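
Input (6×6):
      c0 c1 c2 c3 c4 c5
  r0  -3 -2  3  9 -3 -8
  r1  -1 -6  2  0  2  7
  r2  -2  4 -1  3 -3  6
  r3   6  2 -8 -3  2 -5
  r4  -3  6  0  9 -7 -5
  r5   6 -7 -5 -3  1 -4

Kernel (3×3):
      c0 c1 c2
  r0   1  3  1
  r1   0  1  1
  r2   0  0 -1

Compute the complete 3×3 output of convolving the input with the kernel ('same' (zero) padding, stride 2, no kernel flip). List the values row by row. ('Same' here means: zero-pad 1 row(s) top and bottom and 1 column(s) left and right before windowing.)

1 12 -18
-9 5 21
30 -13 -10

Output[0,0]: The receptive field on the zero-padded input at this output position is [0 0 0 / 0 -3 -2 / 0 -1 -6]. Elementwise product with the kernel and sum: 0·1 + 0·3 + 0·1 + -3·1 + -2·1 + -6·-1.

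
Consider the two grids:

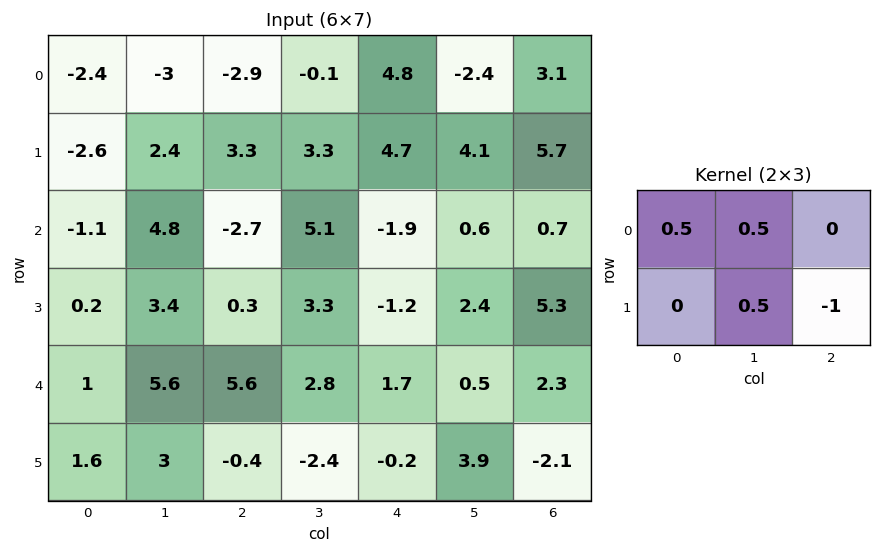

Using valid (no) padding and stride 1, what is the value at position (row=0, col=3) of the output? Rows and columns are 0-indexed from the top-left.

The receptive field on the input at this output position is [-0.1 4.8 -2.4 / 3.3 4.7 4.1]. Elementwise product with the kernel and sum: -0.1·0.5 + 4.8·0.5 + 4.7·0.5 + 4.1·-1.

0.6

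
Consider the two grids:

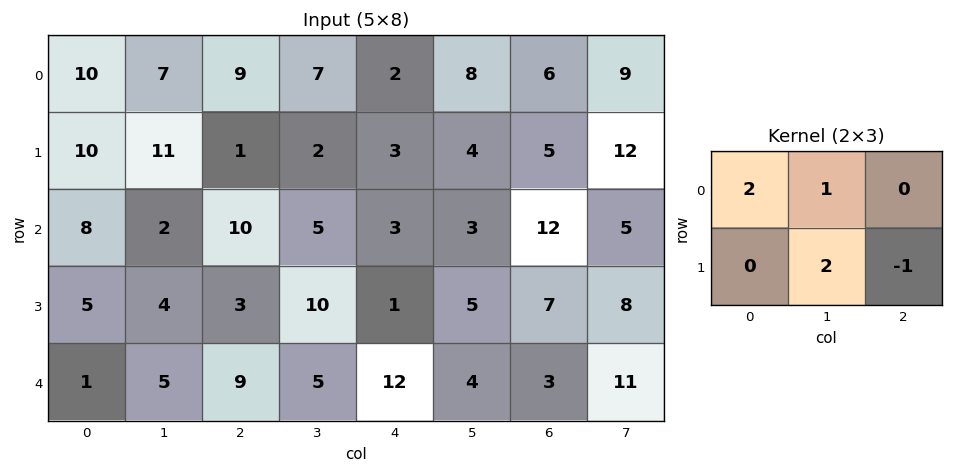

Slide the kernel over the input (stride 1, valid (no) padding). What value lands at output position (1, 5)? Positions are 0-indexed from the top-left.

32

The receptive field on the input at this output position is [4 5 12 / 3 12 5]. Elementwise product with the kernel and sum: 4·2 + 5·1 + 12·2 + 5·-1.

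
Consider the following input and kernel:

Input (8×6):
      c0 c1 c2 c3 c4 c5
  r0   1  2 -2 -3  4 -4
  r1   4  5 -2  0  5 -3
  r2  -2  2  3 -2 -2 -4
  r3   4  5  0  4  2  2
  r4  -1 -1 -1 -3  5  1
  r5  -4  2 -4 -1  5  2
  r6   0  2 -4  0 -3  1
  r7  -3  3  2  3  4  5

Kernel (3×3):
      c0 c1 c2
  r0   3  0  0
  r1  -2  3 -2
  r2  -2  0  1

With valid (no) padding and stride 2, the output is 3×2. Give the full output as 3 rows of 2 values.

21 -20
2 24
15 -3

Output[0,0]: The receptive field on the input at this output position is [1 2 -2 / 4 5 -2 / -2 2 3]. Elementwise product with the kernel and sum: 1·3 + 4·-2 + 5·3 + -2·-2 + -2·-2 + 3·1.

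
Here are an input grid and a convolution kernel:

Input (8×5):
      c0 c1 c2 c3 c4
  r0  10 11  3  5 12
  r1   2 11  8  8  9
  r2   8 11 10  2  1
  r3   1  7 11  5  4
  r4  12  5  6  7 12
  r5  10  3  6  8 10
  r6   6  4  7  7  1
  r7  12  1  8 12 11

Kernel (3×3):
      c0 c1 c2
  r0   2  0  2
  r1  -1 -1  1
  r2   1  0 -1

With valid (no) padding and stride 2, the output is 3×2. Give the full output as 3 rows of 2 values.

Output[0,0]: The receptive field on the input at this output position is [10 11 3 / 2 11 8 / 8 11 10]. Elementwise product with the kernel and sum: 10·2 + 3·2 + 2·-1 + 11·-1 + 8·1 + 8·1 + 10·-1.

19 32
45 4
28 38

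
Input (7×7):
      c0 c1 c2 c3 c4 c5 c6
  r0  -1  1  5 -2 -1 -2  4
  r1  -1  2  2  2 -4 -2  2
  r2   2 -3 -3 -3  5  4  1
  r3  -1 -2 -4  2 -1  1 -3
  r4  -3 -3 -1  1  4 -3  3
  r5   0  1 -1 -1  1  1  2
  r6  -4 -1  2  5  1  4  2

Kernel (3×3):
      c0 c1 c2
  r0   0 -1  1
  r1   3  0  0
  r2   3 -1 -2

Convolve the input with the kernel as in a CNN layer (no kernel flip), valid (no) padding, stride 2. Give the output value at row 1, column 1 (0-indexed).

-16

The receptive field on the input at this output position is [-3 -3 5 / -4 2 -1 / -1 1 4]. Elementwise product with the kernel and sum: -3·-1 + 5·1 + -4·3 + -1·3 + 1·-1 + 4·-2.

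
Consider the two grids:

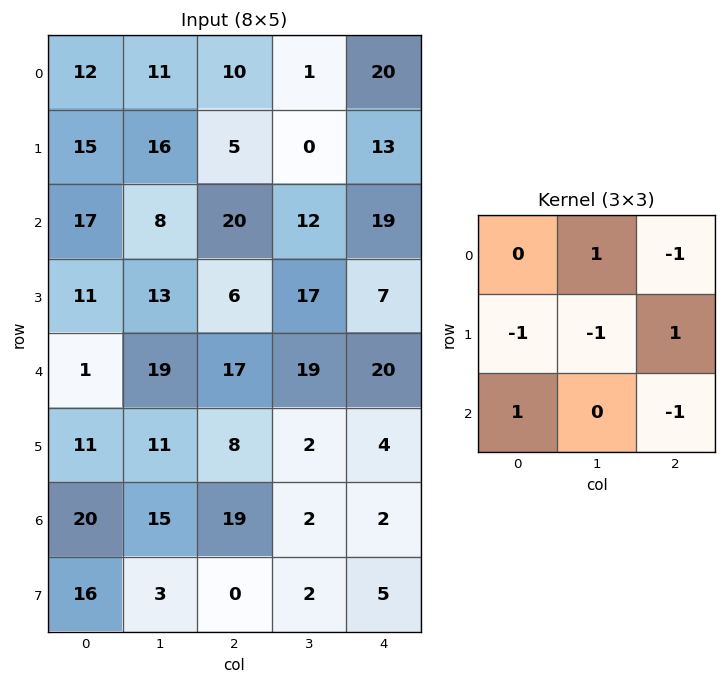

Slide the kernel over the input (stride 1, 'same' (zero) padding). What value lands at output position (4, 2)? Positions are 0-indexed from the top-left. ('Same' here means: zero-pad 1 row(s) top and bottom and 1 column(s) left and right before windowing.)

The receptive field on the zero-padded input at this output position is [13 6 17 / 19 17 19 / 11 8 2]. Elementwise product with the kernel and sum: 6·1 + 17·-1 + 19·-1 + 17·-1 + 19·1 + 11·1 + 2·-1.

-19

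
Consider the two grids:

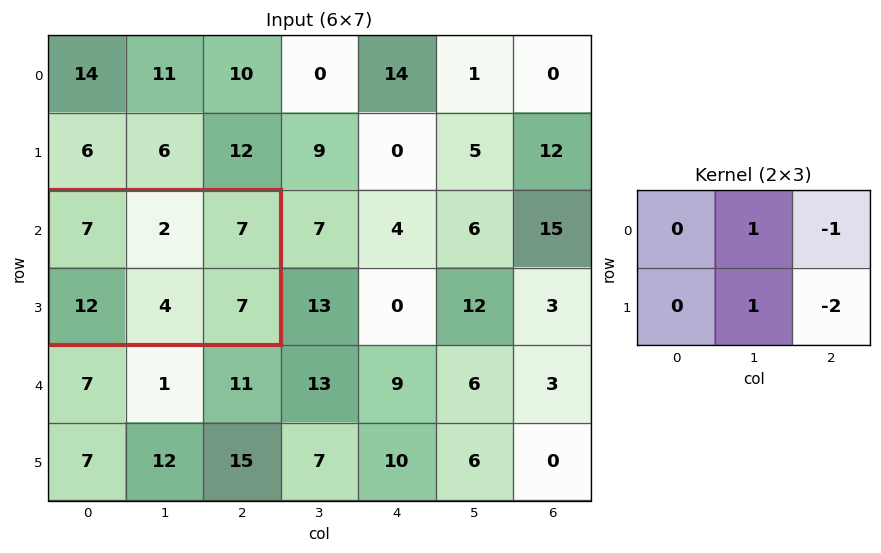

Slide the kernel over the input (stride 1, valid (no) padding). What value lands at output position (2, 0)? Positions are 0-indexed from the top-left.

The receptive field on the input at this output position is [7 2 7 / 12 4 7]. Elementwise product with the kernel and sum: 2·1 + 7·-1 + 4·1 + 7·-2.

-15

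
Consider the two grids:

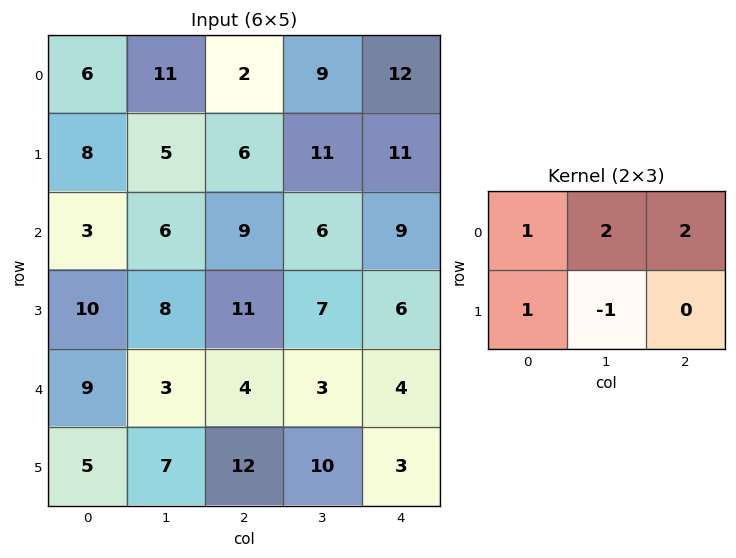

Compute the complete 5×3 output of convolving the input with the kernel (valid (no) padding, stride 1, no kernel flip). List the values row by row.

35 32 39
27 36 53
35 33 43
54 43 38
21 12 20

Output[0,0]: The receptive field on the input at this output position is [6 11 2 / 8 5 6]. Elementwise product with the kernel and sum: 6·1 + 11·2 + 2·2 + 8·1 + 5·-1.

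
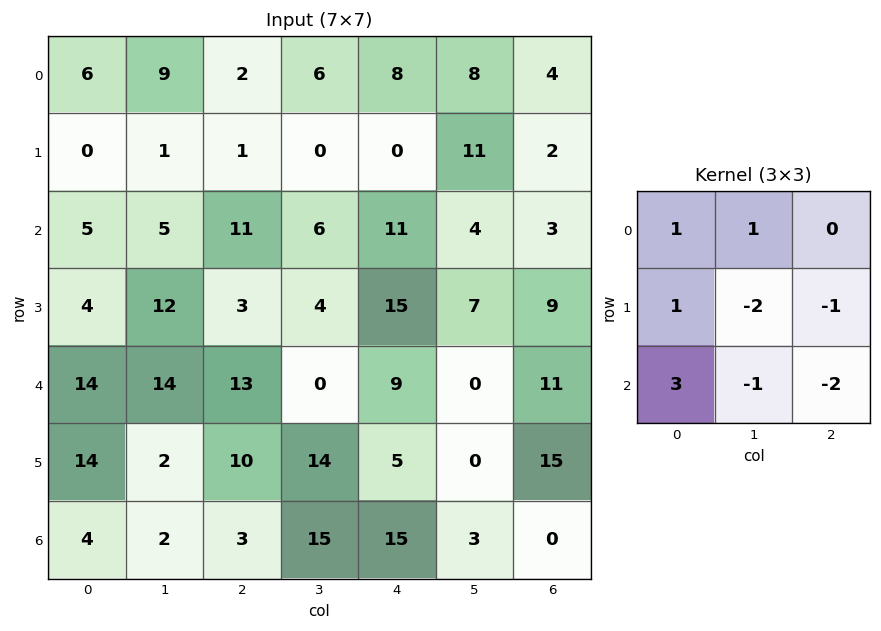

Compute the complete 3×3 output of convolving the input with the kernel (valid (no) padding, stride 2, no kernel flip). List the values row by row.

0 14 15
-11 18 12
32 -46 41

Output[0,0]: The receptive field on the input at this output position is [6 9 2 / 0 1 1 / 5 5 11]. Elementwise product with the kernel and sum: 6·1 + 9·1 + 0·1 + 1·-2 + 1·-1 + 5·3 + 5·-1 + 11·-2.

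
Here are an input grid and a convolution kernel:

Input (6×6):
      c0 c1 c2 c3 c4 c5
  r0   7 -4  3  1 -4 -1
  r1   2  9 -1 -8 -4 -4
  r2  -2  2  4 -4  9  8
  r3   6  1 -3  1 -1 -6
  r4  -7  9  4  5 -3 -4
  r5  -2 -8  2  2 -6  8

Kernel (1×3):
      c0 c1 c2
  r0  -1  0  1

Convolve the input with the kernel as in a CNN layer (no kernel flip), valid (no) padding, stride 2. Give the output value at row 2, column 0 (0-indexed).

The receptive field on the input at this output position is [-7 9 4]. Elementwise product with the kernel and sum: -7·-1 + 4·1.

11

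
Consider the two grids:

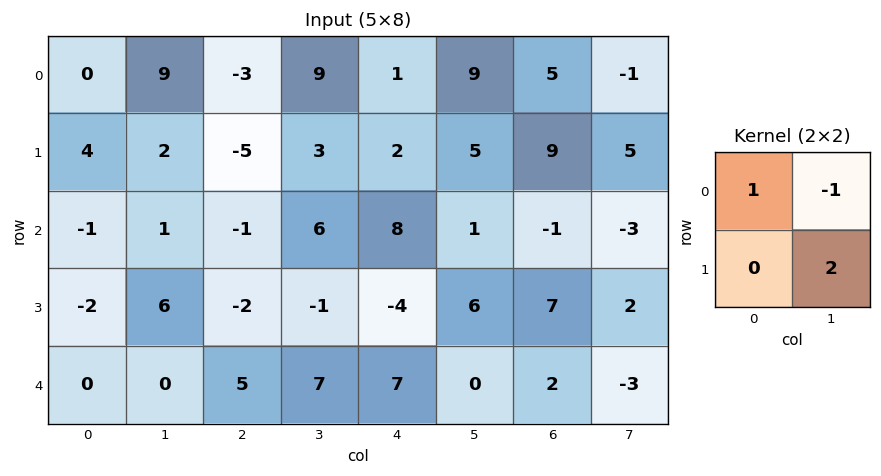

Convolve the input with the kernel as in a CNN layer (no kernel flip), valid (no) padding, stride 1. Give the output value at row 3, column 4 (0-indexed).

The receptive field on the input at this output position is [-4 6 / 7 0]. Elementwise product with the kernel and sum: -4·1 + 6·-1 + 0·2.

-10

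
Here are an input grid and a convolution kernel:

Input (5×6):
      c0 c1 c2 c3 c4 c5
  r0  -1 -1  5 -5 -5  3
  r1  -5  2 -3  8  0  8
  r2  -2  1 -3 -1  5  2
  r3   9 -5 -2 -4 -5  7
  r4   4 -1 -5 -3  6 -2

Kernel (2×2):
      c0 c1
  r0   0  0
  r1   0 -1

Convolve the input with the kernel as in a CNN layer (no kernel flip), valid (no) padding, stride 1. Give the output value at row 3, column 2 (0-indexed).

3

The receptive field on the input at this output position is [-2 -4 / -5 -3]. Elementwise product with the kernel and sum: -3·-1.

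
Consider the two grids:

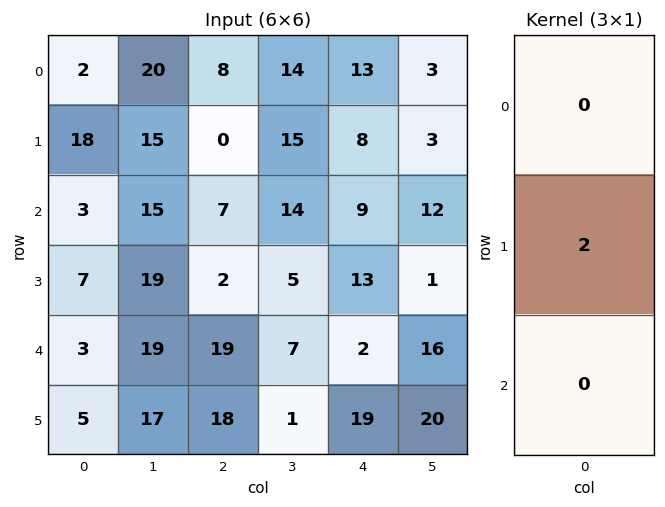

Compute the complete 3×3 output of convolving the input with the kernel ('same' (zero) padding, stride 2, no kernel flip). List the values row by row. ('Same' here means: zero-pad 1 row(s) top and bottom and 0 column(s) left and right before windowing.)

Output[0,0]: The receptive field on the zero-padded input at this output position is [0 / 2 / 18]. Elementwise product with the kernel and sum: 2·2.
Output[0,1]: The receptive field on the zero-padded input at this output position is [0 / 8 / 0]. Elementwise product with the kernel and sum: 8·2.

4 16 26
6 14 18
6 38 4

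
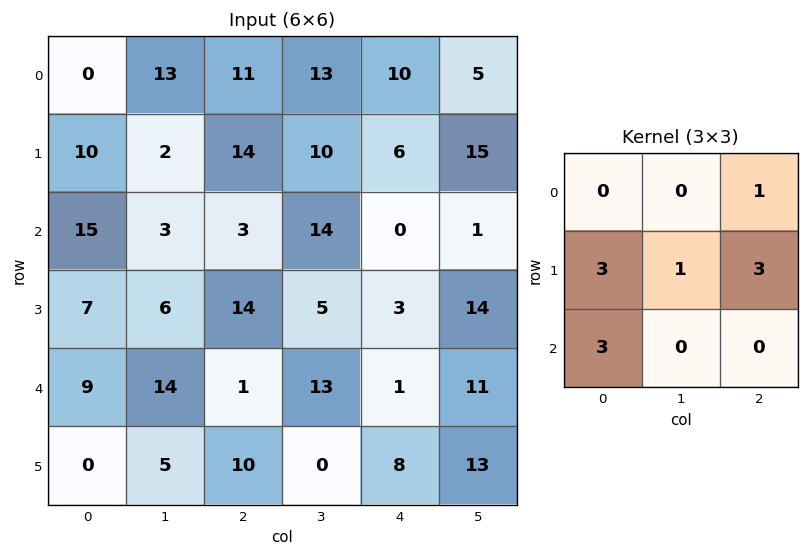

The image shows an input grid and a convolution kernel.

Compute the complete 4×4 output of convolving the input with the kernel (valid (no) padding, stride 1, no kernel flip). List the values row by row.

Output[0,0]: The receptive field on the input at this output position is [0 13 11 / 10 2 14 / 15 3 3]. Elementwise product with the kernel and sum: 11·1 + 10·3 + 2·1 + 14·3 + 15·3.

130 72 89 128
92 82 71 75
99 103 59 100
58 102 52 87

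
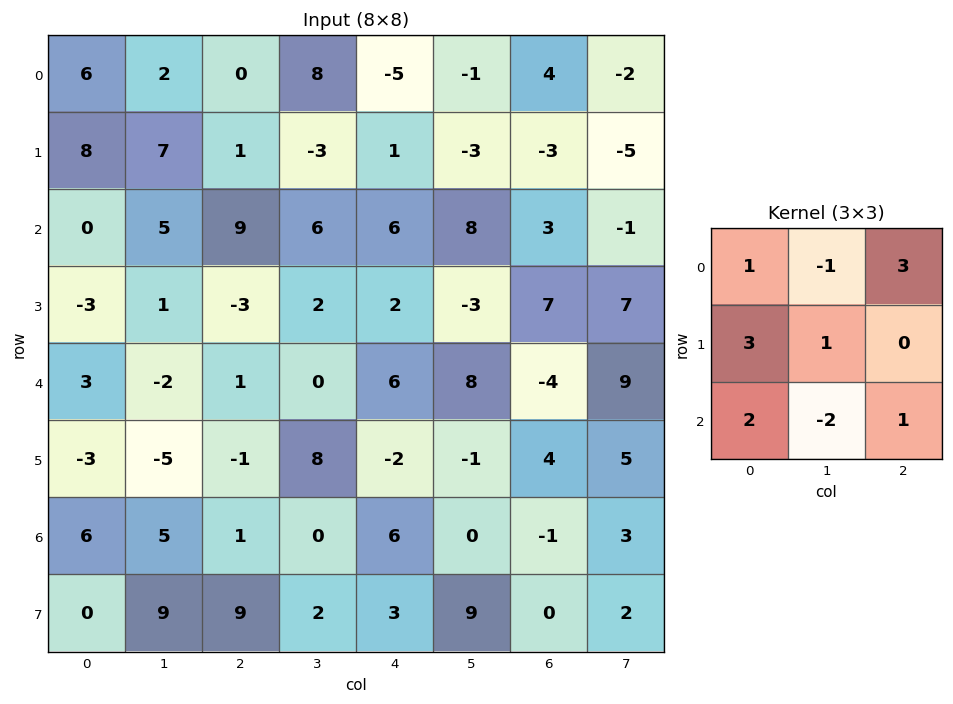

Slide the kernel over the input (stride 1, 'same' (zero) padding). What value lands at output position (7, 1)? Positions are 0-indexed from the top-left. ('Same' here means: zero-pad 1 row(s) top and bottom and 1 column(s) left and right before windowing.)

13

The receptive field on the zero-padded input at this output position is [6 5 1 / 0 9 9 / 0 0 0]. Elementwise product with the kernel and sum: 6·1 + 5·-1 + 1·3 + 0·3 + 9·1 + 0·2 + 0·-2 + 0·1.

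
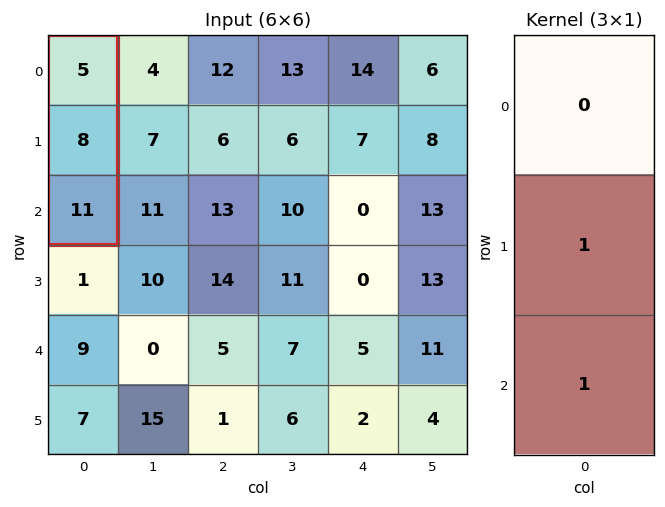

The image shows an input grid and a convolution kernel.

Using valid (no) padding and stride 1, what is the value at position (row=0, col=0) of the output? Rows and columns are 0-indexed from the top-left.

The receptive field on the input at this output position is [5 / 8 / 11]. Elementwise product with the kernel and sum: 8·1 + 11·1.

19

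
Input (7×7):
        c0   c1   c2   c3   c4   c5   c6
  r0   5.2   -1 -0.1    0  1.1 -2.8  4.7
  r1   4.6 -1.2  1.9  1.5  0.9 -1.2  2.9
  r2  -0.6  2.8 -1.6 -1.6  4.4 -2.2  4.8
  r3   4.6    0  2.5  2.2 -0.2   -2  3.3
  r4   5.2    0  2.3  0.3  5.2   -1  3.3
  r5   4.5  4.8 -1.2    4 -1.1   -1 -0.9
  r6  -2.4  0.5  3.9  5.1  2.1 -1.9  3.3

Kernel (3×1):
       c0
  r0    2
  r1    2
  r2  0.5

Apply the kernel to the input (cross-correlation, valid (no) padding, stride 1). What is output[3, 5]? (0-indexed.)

-6.5

The receptive field on the input at this output position is [-2 / -1 / -1]. Elementwise product with the kernel and sum: -2·2 + -1·2 + -1·0.5.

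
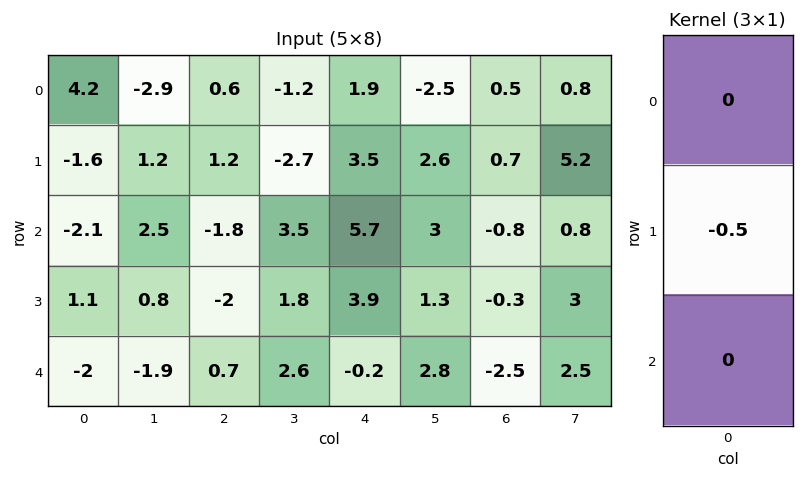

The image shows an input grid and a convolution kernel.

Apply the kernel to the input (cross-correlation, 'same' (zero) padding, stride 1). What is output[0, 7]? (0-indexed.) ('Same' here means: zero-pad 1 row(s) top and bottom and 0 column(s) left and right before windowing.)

The receptive field on the zero-padded input at this output position is [0 / 0.8 / 5.2]. Elementwise product with the kernel and sum: 0.8·-0.5.

-0.4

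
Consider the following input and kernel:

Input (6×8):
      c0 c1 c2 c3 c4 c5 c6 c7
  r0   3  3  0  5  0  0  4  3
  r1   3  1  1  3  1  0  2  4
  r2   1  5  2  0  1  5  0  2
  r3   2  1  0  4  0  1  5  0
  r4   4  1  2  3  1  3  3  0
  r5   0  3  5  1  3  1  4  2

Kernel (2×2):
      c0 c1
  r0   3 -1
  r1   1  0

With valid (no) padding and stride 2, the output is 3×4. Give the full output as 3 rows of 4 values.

9 -4 1 11
0 6 -2 3
11 8 3 13

Output[0,0]: The receptive field on the input at this output position is [3 3 / 3 1]. Elementwise product with the kernel and sum: 3·3 + 3·-1 + 3·1.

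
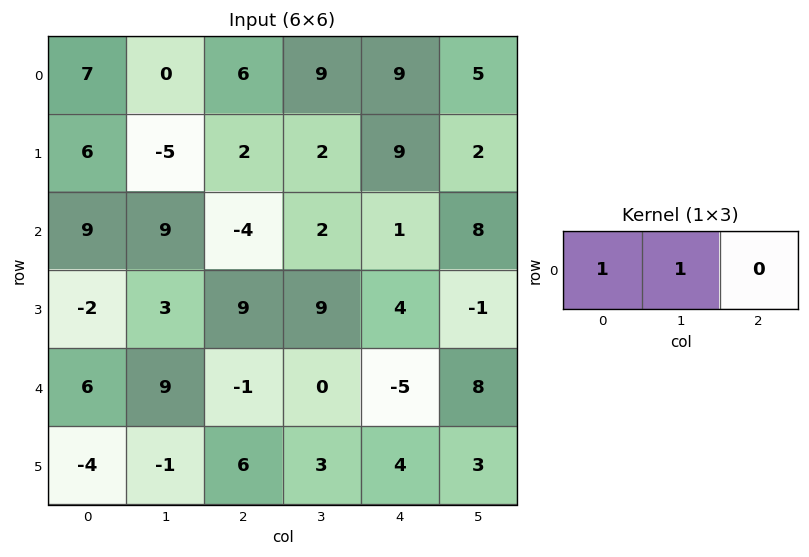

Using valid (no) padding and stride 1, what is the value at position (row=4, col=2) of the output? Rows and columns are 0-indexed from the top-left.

The receptive field on the input at this output position is [-1 0 -5]. Elementwise product with the kernel and sum: -1·1 + 0·1.

-1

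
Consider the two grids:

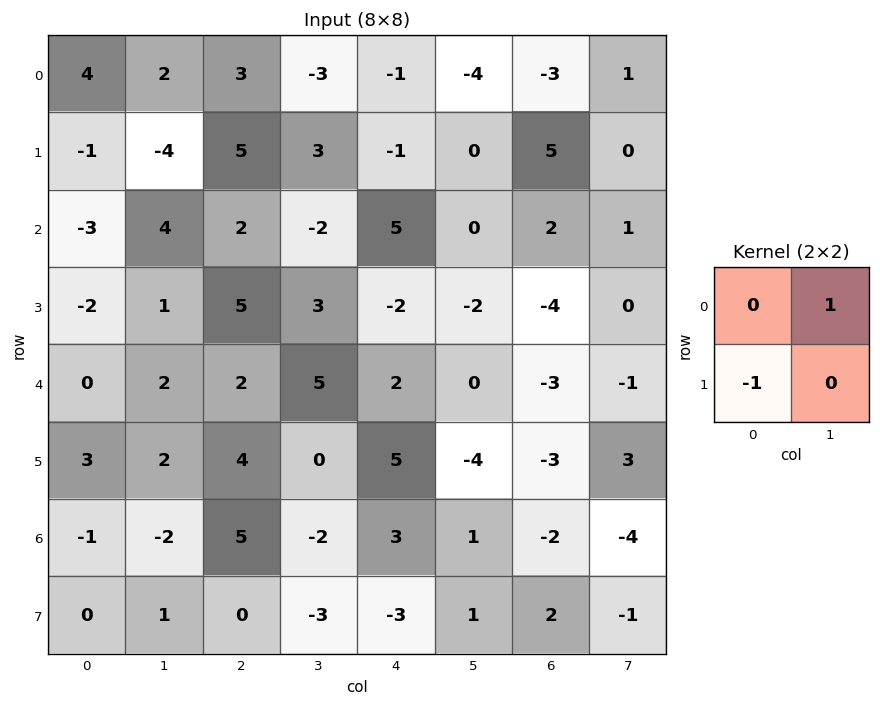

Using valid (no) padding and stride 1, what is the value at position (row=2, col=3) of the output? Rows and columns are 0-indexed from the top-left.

The receptive field on the input at this output position is [-2 5 / 3 -2]. Elementwise product with the kernel and sum: 5·1 + 3·-1.

2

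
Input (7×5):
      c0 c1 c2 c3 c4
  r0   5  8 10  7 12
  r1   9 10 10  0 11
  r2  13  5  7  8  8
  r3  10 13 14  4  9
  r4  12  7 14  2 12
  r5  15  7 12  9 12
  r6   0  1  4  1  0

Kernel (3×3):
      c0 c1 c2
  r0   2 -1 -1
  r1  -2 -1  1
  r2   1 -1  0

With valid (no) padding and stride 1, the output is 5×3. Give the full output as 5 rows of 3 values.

-18 -33 -9
-29 0 5
0 -48 -13
-16 -23 0
-23 -22 -4

Output[0,0]: The receptive field on the input at this output position is [5 8 10 / 9 10 10 / 13 5 7]. Elementwise product with the kernel and sum: 5·2 + 8·-1 + 10·-1 + 9·-2 + 10·-1 + 10·1 + 13·1 + 5·-1.
Output[0,1]: The receptive field on the input at this output position is [8 10 7 / 10 10 0 / 5 7 8]. Elementwise product with the kernel and sum: 8·2 + 10·-1 + 7·-1 + 10·-2 + 10·-1 + 0·1 + 5·1 + 7·-1.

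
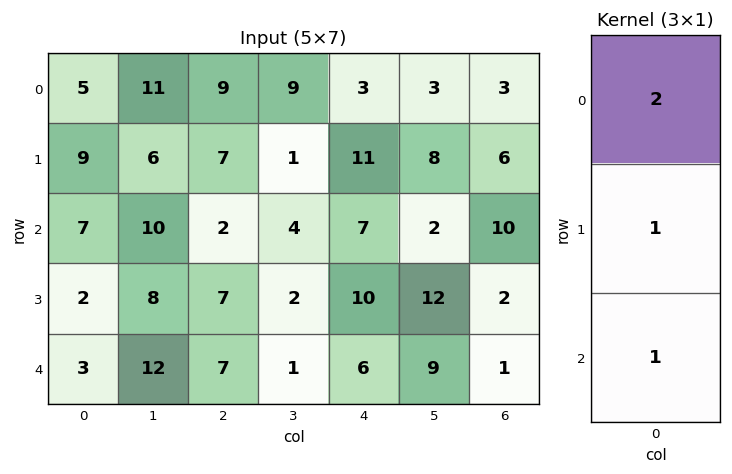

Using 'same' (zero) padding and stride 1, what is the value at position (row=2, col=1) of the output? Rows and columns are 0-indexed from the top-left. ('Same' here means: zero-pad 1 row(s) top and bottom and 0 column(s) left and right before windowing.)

The receptive field on the zero-padded input at this output position is [6 / 10 / 8]. Elementwise product with the kernel and sum: 6·2 + 10·1 + 8·1.

30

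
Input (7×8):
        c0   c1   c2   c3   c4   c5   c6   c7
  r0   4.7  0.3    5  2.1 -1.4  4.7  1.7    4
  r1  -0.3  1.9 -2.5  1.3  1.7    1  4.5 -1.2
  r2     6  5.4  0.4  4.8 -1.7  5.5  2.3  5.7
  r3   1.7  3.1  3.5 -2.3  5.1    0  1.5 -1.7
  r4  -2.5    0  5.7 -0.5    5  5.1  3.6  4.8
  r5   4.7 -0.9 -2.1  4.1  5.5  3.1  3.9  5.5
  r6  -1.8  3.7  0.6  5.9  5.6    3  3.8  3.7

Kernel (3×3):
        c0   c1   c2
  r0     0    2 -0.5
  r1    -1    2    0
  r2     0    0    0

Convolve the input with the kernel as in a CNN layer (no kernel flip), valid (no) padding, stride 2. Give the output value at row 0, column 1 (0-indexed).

The receptive field on the input at this output position is [5 2.1 -1.4 / -2.5 1.3 1.7 / 0.4 4.8 -1.7]. Elementwise product with the kernel and sum: 2.1·2 + -1.4·-0.5 + -2.5·-1 + 1.3·2.

10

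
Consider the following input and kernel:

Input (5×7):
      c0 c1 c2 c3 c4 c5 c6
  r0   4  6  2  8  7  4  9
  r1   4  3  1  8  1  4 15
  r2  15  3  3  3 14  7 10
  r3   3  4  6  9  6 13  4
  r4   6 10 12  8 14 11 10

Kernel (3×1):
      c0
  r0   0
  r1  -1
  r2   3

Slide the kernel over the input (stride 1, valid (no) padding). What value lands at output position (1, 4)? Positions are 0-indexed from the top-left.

4

The receptive field on the input at this output position is [1 / 14 / 6]. Elementwise product with the kernel and sum: 14·-1 + 6·3.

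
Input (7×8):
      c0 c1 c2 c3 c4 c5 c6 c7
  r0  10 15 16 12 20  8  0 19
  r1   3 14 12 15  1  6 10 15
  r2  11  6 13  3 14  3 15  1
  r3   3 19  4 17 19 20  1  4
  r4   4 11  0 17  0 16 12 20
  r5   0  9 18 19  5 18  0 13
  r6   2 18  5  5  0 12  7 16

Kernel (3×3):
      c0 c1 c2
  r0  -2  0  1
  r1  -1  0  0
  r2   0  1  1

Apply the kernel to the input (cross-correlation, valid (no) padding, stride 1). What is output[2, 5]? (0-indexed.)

7

The receptive field on the input at this output position is [3 15 1 / 20 1 4 / 16 12 20]. Elementwise product with the kernel and sum: 3·-2 + 1·1 + 20·-1 + 12·1 + 20·1.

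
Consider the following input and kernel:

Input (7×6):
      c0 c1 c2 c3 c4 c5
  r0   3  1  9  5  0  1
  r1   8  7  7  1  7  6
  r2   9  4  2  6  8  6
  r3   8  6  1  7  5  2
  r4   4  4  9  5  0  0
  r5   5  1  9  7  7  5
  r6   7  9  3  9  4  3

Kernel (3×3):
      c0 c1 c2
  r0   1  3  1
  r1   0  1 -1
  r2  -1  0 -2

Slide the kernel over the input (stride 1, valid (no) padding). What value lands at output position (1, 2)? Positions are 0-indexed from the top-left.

The receptive field on the input at this output position is [7 1 7 / 2 6 8 / 1 7 5]. Elementwise product with the kernel and sum: 7·1 + 1·3 + 7·1 + 6·1 + 8·-1 + 1·-1 + 5·-2.

4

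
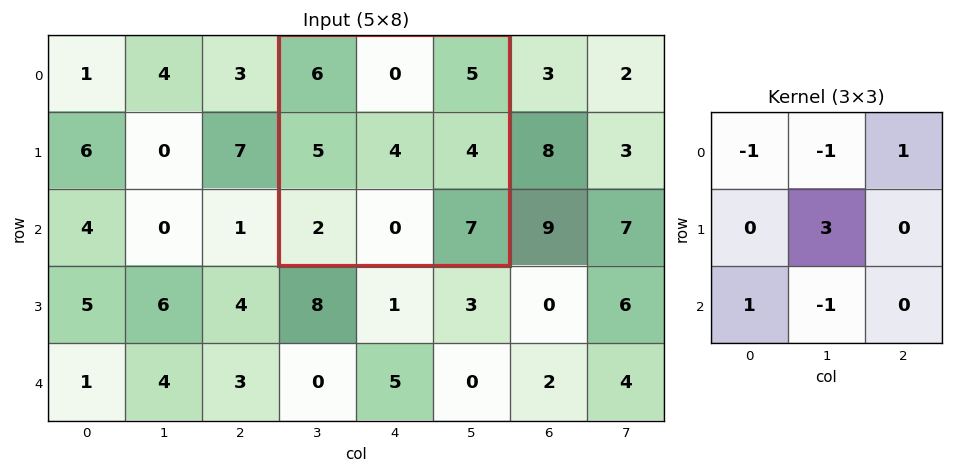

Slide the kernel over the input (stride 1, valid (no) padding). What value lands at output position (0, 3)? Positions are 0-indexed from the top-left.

13

The receptive field on the input at this output position is [6 0 5 / 5 4 4 / 2 0 7]. Elementwise product with the kernel and sum: 6·-1 + 0·-1 + 5·1 + 4·3 + 2·1 + 0·-1.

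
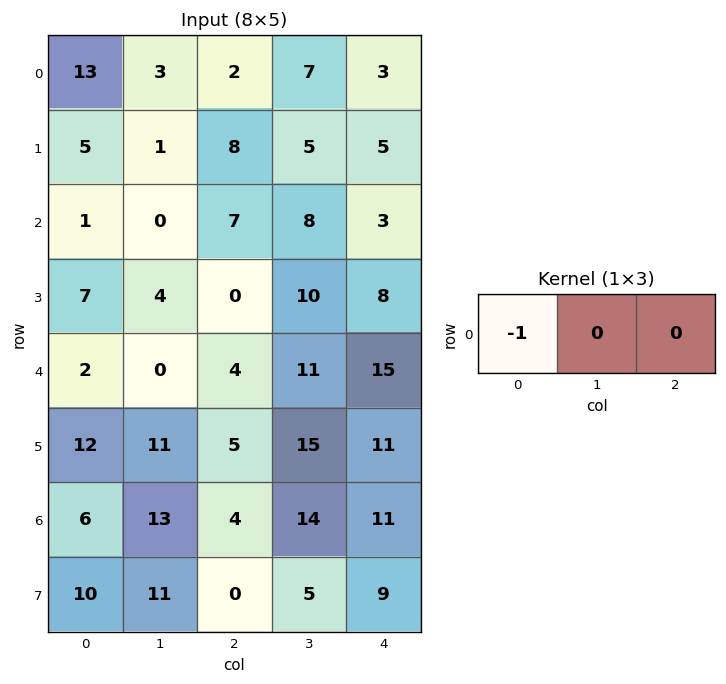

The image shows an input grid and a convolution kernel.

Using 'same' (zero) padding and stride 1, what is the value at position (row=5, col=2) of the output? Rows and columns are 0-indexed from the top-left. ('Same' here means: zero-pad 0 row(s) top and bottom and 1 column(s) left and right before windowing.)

-11

The receptive field on the zero-padded input at this output position is [11 5 15]. Elementwise product with the kernel and sum: 11·-1.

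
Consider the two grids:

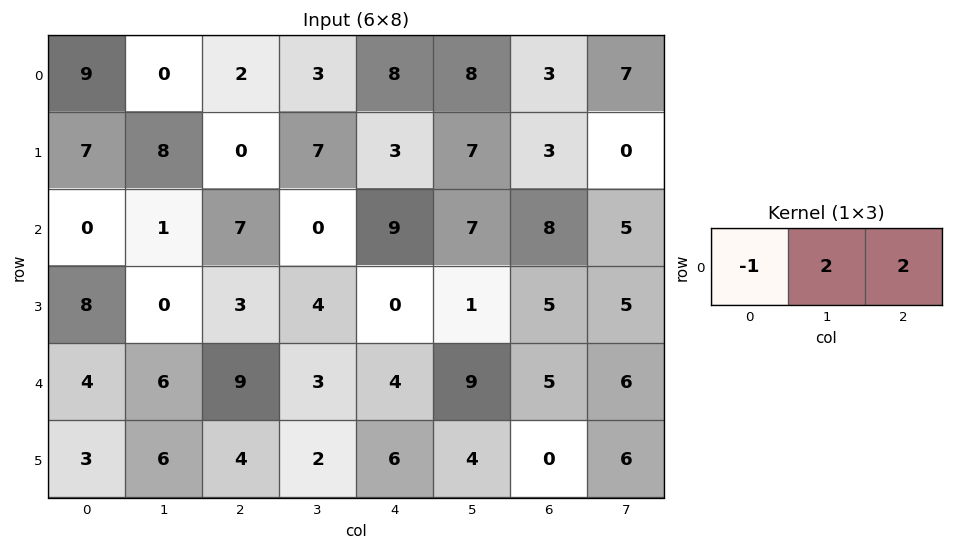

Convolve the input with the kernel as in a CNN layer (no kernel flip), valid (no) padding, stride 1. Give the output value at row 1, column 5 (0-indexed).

-1

The receptive field on the input at this output position is [7 3 0]. Elementwise product with the kernel and sum: 7·-1 + 3·2 + 0·2.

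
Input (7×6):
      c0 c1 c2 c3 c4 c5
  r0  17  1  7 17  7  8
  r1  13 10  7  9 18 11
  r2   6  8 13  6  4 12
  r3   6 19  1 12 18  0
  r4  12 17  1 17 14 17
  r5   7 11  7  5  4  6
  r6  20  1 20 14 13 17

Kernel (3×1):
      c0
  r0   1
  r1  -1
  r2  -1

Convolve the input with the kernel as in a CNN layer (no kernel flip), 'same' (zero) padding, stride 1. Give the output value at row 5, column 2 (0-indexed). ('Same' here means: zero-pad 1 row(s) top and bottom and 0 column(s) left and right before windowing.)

The receptive field on the zero-padded input at this output position is [1 / 7 / 20]. Elementwise product with the kernel and sum: 1·1 + 7·-1 + 20·-1.

-26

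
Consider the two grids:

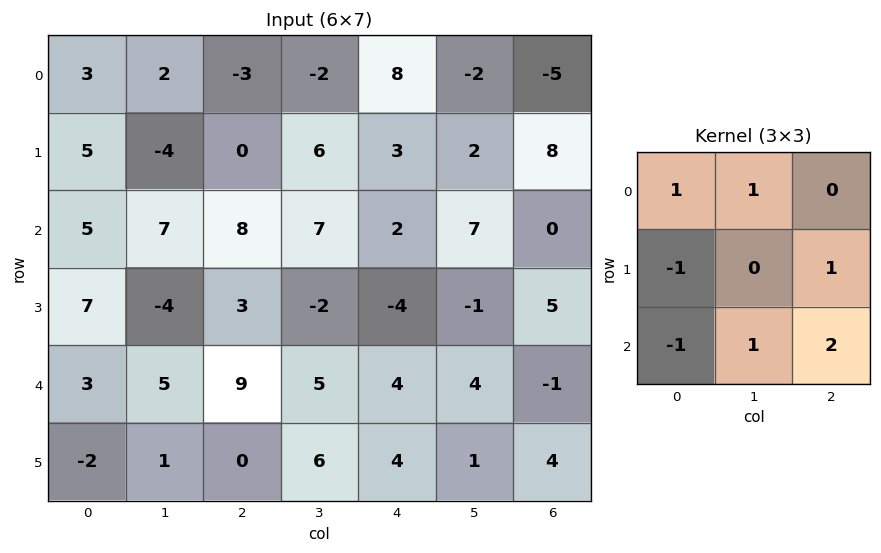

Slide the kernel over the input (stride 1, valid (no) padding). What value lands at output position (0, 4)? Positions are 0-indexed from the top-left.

16

The receptive field on the input at this output position is [8 -2 -5 / 3 2 8 / 2 7 0]. Elementwise product with the kernel and sum: 8·1 + -2·1 + 3·-1 + 8·1 + 2·-1 + 7·1 + 0·2.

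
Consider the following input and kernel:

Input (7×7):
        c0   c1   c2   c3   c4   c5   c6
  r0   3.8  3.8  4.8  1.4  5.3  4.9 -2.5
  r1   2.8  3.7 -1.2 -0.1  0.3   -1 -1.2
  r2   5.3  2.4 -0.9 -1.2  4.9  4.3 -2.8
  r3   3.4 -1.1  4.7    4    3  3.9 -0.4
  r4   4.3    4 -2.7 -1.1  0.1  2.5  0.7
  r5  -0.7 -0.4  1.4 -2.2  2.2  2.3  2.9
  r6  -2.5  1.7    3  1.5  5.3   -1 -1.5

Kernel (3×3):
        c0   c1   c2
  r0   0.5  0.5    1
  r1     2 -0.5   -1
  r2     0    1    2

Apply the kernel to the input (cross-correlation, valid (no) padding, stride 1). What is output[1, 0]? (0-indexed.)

The receptive field on the input at this output position is [2.8 3.7 -1.2 / 5.3 2.4 -0.9 / 3.4 -1.1 4.7]. Elementwise product with the kernel and sum: 2.8·0.5 + 3.7·0.5 + -1.2·1 + 5.3·2 + 2.4·-0.5 + -0.9·-1 + -1.1·1 + 4.7·2.

20.65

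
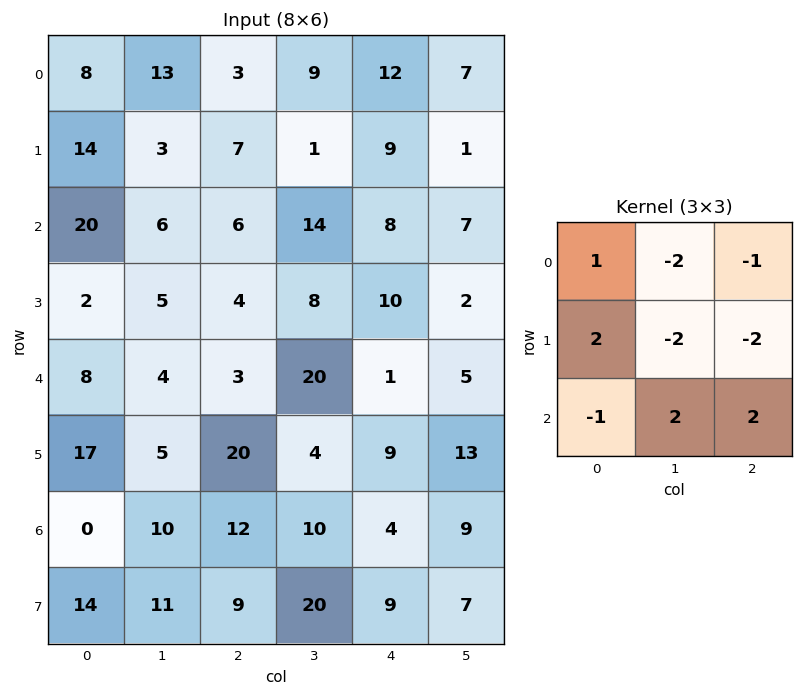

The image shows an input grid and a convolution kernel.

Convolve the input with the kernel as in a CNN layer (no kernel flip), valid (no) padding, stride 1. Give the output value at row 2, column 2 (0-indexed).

-19

The receptive field on the input at this output position is [6 14 8 / 4 8 10 / 3 20 1]. Elementwise product with the kernel and sum: 6·1 + 14·-2 + 8·-1 + 4·2 + 8·-2 + 10·-2 + 3·-1 + 20·2 + 1·2.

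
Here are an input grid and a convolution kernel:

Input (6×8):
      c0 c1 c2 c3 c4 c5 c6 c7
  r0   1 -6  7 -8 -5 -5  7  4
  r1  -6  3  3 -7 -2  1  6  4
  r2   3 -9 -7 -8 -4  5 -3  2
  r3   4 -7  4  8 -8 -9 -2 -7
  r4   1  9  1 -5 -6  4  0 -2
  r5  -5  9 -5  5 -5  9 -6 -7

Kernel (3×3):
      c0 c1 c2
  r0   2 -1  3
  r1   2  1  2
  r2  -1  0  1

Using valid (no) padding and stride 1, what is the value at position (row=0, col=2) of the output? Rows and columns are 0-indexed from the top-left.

5

The receptive field on the input at this output position is [7 -8 -5 / 3 -7 -2 / -7 -8 -4]. Elementwise product with the kernel and sum: 7·2 + -8·-1 + -5·3 + 3·2 + -7·1 + -2·2 + -7·-1 + -4·1.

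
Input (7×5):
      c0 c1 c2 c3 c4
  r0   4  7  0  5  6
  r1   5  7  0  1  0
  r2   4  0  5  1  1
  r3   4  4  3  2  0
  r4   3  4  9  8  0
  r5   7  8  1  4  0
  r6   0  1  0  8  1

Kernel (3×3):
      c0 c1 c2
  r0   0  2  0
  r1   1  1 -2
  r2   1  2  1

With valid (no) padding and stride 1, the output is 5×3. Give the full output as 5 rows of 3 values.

Output[0,0]: The receptive field on the input at this output position is [4 7 0 / 5 7 0 / 4 0 5]. Elementwise product with the kernel and sum: 7·2 + 5·1 + 7·1 + 0·-2 + 4·1 + 0·2 + 5·1.

35 16 19
23 15 13
22 43 32
21 17 30
23 28 38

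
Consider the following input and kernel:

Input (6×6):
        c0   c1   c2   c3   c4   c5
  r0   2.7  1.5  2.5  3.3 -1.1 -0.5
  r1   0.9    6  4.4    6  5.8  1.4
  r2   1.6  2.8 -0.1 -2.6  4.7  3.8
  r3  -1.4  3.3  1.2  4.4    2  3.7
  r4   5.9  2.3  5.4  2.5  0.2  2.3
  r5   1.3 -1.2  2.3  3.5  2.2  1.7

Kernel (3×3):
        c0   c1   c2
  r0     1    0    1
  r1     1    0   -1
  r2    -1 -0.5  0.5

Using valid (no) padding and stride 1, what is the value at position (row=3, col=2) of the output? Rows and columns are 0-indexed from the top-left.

The receptive field on the input at this output position is [1.2 4.4 2 / 5.4 2.5 0.2 / 2.3 3.5 2.2]. Elementwise product with the kernel and sum: 1.2·1 + 2·1 + 5.4·1 + 0.2·-1 + 2.3·-1 + 3.5·-0.5 + 2.2·0.5.

5.45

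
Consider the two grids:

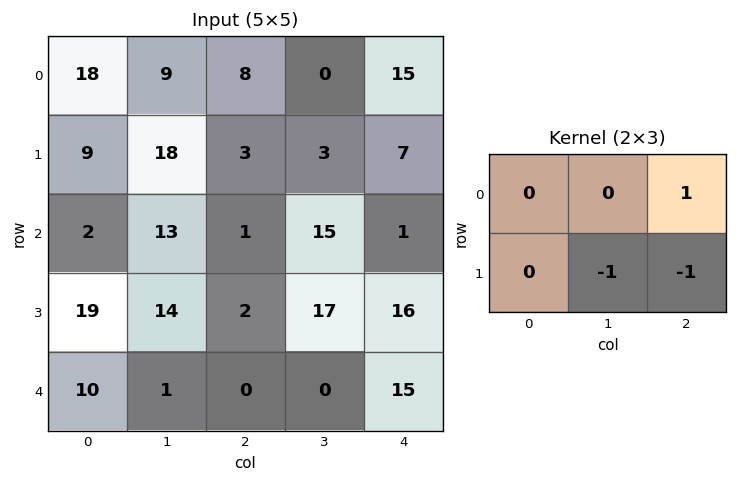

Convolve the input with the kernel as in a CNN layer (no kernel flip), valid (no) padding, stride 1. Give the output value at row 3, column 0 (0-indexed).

1

The receptive field on the input at this output position is [19 14 2 / 10 1 0]. Elementwise product with the kernel and sum: 2·1 + 1·-1 + 0·-1.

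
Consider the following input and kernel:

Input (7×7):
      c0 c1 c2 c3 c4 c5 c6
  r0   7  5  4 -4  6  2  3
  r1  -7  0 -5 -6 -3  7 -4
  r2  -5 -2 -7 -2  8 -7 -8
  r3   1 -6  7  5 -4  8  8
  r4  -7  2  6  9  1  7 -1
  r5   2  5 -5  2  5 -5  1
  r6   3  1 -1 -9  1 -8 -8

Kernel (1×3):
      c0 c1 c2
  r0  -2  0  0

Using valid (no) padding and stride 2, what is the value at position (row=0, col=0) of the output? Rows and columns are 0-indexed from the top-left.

The receptive field on the input at this output position is [7 5 4]. Elementwise product with the kernel and sum: 7·-2.

-14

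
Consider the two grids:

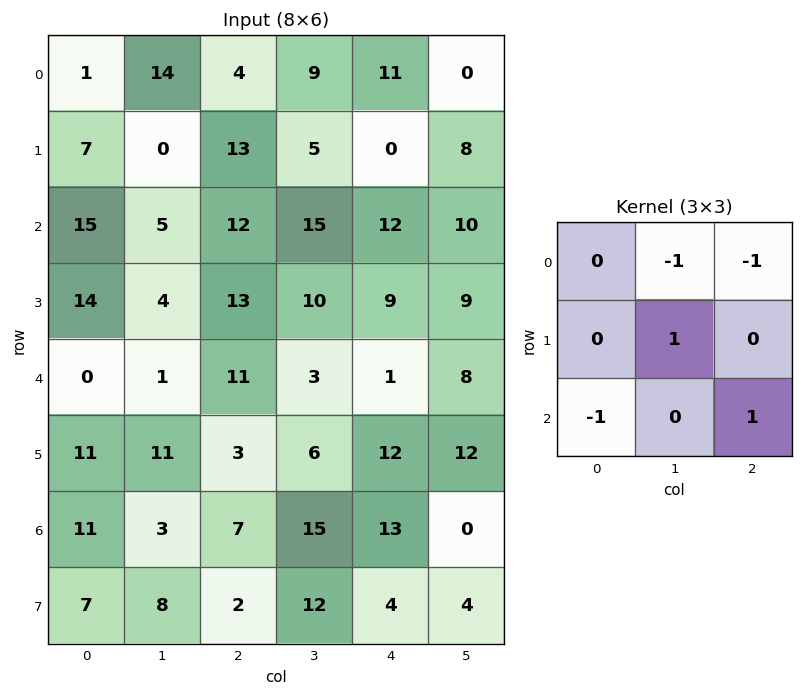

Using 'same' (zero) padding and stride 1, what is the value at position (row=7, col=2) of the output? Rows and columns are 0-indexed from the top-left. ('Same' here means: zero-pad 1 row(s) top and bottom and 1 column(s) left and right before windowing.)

-20

The receptive field on the zero-padded input at this output position is [3 7 15 / 8 2 12 / 0 0 0]. Elementwise product with the kernel and sum: 7·-1 + 15·-1 + 2·1 + 0·-1 + 0·1.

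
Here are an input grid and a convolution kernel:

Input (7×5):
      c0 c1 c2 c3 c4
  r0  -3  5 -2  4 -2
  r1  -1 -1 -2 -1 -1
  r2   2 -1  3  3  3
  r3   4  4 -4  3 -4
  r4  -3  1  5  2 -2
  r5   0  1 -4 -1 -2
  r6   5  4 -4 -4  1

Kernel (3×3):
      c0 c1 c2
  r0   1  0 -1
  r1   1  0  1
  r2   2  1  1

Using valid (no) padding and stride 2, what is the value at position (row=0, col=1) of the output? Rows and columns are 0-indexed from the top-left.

9

The receptive field on the input at this output position is [-2 4 -2 / -2 -1 -1 / 3 3 3]. Elementwise product with the kernel and sum: -2·1 + -2·-1 + -2·1 + -1·1 + 3·2 + 3·1 + 3·1.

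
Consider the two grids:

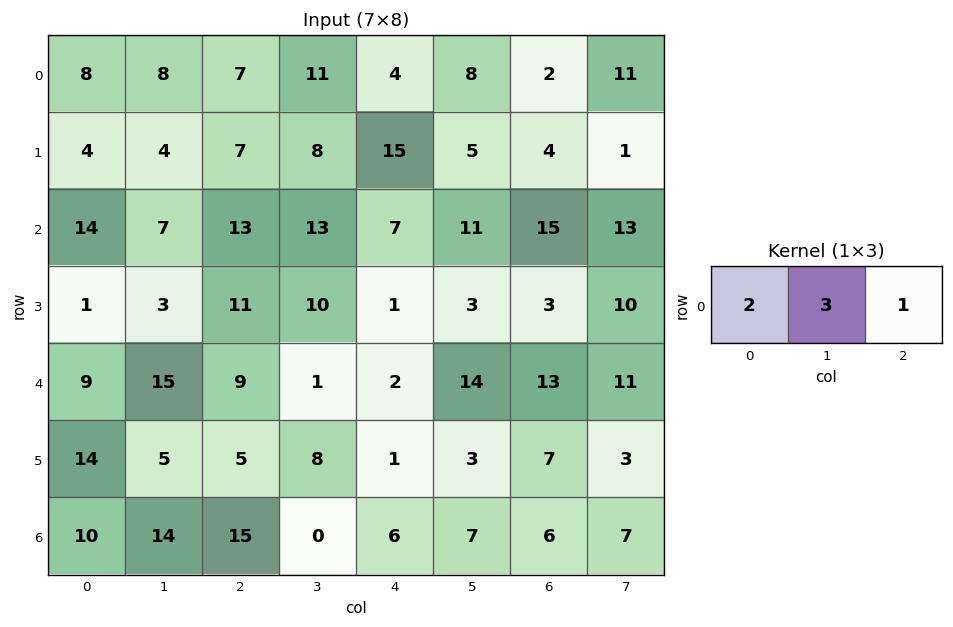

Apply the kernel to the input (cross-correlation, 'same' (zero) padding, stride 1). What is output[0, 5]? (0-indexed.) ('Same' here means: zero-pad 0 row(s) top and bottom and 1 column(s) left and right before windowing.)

34

The receptive field on the zero-padded input at this output position is [4 8 2]. Elementwise product with the kernel and sum: 4·2 + 8·3 + 2·1.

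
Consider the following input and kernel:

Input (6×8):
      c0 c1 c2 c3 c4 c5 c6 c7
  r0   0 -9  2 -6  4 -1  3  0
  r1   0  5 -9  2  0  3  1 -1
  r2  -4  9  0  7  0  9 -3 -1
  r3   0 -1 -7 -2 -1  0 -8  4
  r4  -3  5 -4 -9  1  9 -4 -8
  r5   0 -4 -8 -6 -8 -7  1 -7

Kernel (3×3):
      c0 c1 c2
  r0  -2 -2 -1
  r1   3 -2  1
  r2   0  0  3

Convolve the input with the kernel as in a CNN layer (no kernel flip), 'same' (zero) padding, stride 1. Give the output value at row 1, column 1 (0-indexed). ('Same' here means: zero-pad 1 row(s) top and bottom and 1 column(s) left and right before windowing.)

The receptive field on the zero-padded input at this output position is [0 -9 2 / 0 5 -9 / -4 9 0]. Elementwise product with the kernel and sum: 0·-2 + -9·-2 + 2·-1 + 0·3 + 5·-2 + -9·1 + 0·3.

-3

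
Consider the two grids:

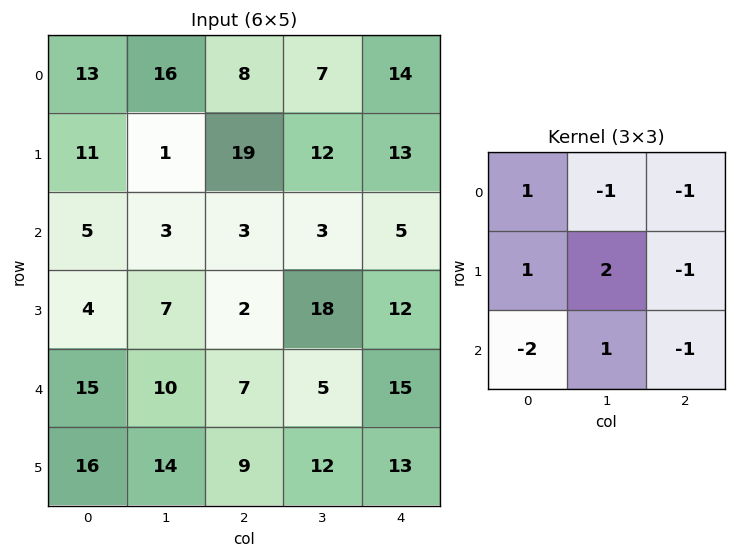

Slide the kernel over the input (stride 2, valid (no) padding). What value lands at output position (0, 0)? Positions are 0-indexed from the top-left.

The receptive field on the input at this output position is [13 16 8 / 11 1 19 / 5 3 3]. Elementwise product with the kernel and sum: 13·1 + 16·-1 + 8·-1 + 11·1 + 1·2 + 19·-1 + 5·-2 + 3·1 + 3·-1.

-27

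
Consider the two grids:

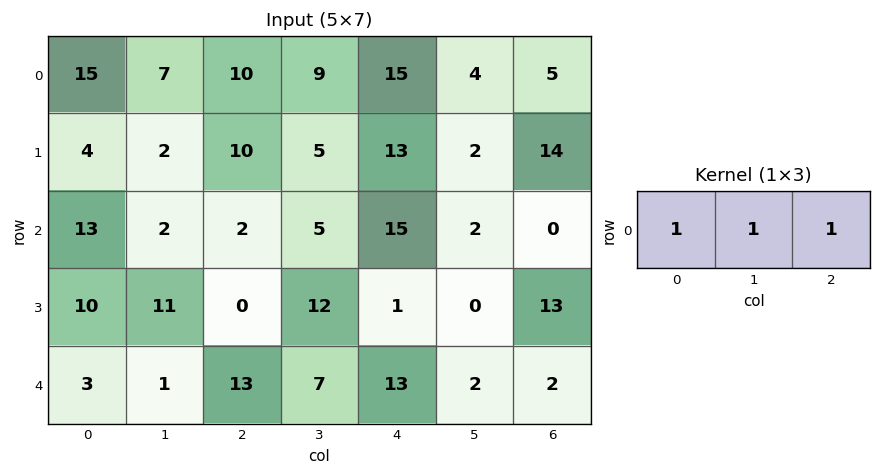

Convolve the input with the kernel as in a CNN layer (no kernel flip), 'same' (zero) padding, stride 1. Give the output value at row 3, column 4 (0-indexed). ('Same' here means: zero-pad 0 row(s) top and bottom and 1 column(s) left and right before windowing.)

The receptive field on the zero-padded input at this output position is [12 1 0]. Elementwise product with the kernel and sum: 12·1 + 1·1 + 0·1.

13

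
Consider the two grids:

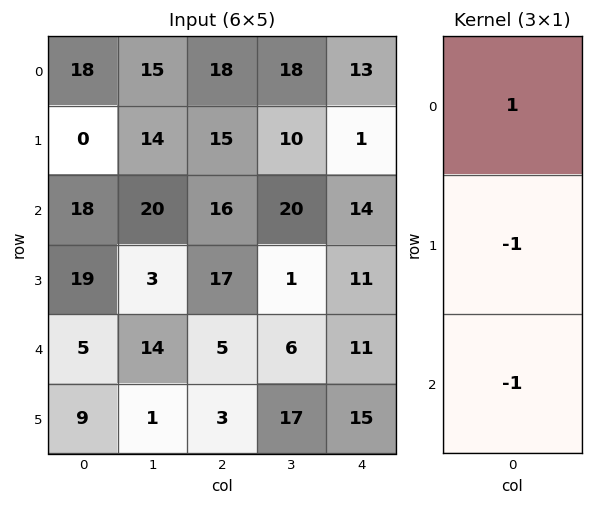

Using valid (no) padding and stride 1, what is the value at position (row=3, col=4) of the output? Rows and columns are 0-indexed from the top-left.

-15

The receptive field on the input at this output position is [11 / 11 / 15]. Elementwise product with the kernel and sum: 11·1 + 11·-1 + 15·-1.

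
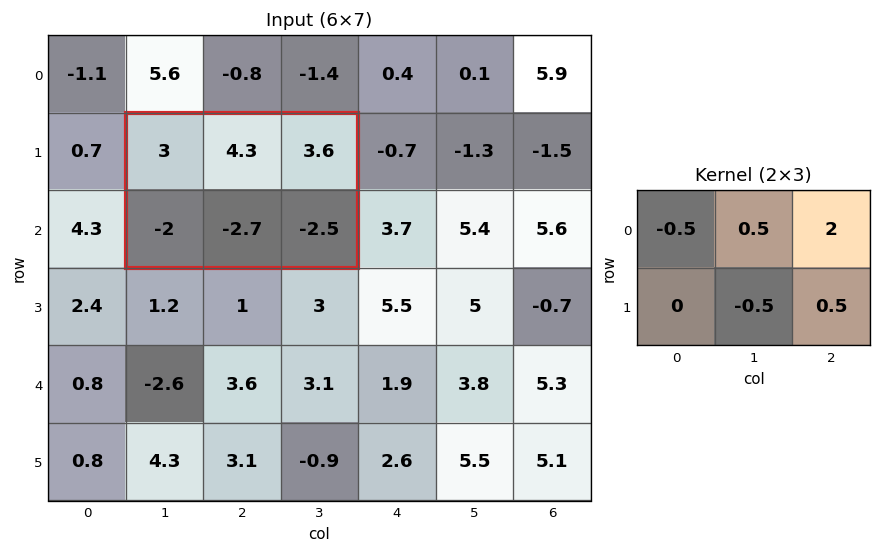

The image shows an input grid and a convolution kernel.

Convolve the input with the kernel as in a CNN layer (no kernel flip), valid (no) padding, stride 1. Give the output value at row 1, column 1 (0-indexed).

7.95

The receptive field on the input at this output position is [3 4.3 3.6 / -2 -2.7 -2.5]. Elementwise product with the kernel and sum: 3·-0.5 + 4.3·0.5 + 3.6·2 + -2.7·-0.5 + -2.5·0.5.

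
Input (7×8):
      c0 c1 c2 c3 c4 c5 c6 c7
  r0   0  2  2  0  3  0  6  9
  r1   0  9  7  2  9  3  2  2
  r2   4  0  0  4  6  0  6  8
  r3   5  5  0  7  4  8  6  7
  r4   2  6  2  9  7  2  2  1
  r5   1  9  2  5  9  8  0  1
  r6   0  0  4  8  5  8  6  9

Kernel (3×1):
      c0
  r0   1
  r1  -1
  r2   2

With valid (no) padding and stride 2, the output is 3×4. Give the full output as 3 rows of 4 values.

8 -5 6 16
3 4 16 4
1 8 8 14

Output[0,0]: The receptive field on the input at this output position is [0 / 0 / 4]. Elementwise product with the kernel and sum: 0·1 + 0·-1 + 4·2.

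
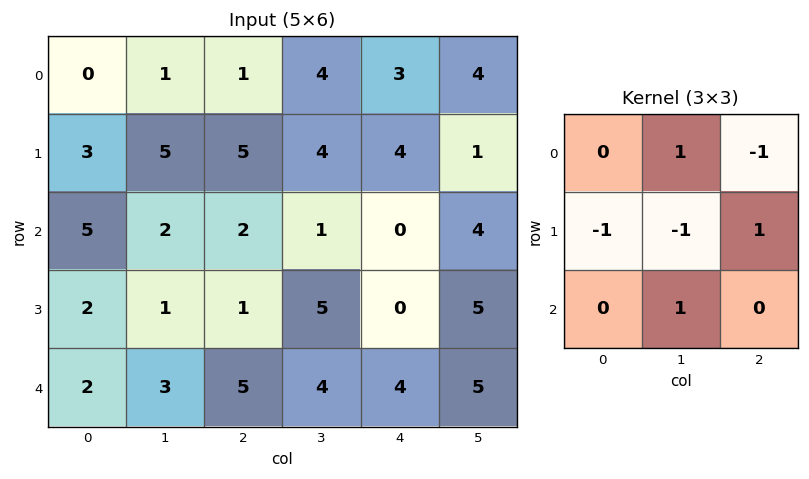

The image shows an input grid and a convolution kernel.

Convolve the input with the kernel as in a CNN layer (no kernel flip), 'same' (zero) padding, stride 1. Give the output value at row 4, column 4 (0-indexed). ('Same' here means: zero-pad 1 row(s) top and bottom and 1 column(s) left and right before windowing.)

-8

The receptive field on the zero-padded input at this output position is [5 0 5 / 4 4 5 / 0 0 0]. Elementwise product with the kernel and sum: 0·1 + 5·-1 + 4·-1 + 4·-1 + 5·1 + 0·1.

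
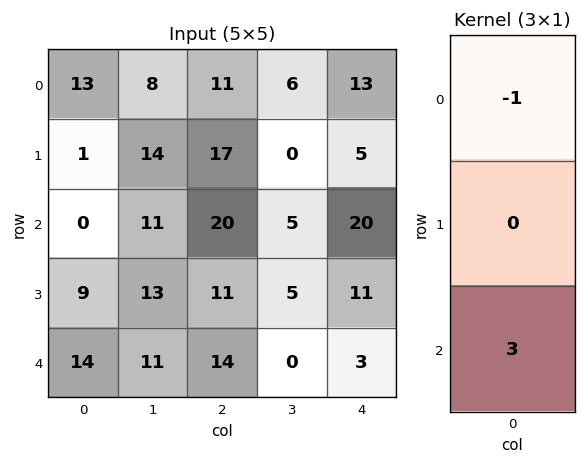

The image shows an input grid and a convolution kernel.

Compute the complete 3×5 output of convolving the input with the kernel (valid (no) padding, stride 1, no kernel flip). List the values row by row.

Output[0,0]: The receptive field on the input at this output position is [13 / 1 / 0]. Elementwise product with the kernel and sum: 13·-1 + 0·3.

-13 25 49 9 47
26 25 16 15 28
42 22 22 -5 -11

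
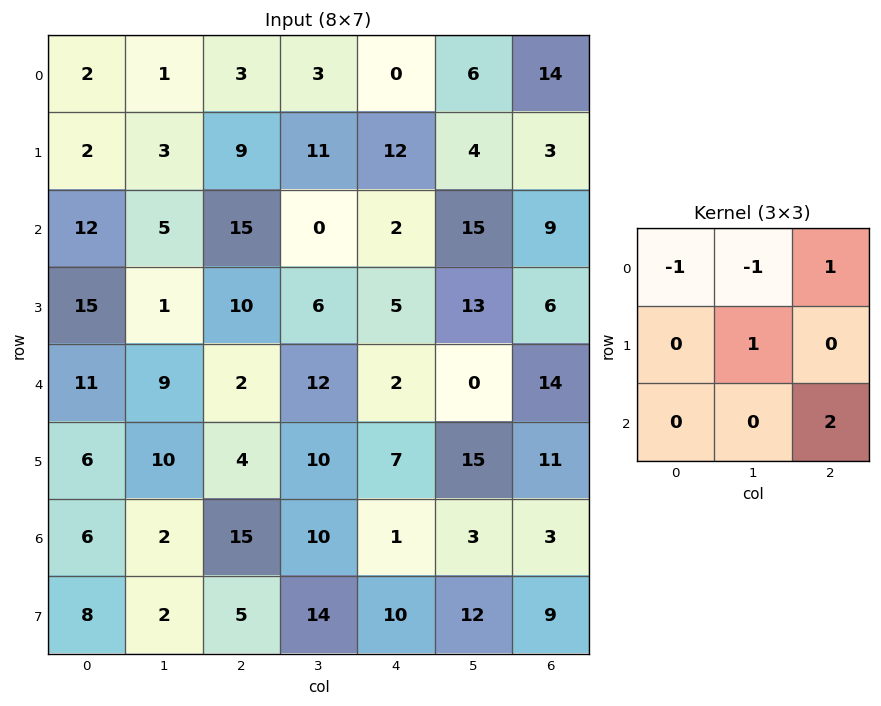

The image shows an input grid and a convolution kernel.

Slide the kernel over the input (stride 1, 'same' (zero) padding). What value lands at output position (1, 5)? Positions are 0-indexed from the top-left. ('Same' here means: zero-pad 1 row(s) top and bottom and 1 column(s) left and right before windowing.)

The receptive field on the zero-padded input at this output position is [0 6 14 / 12 4 3 / 2 15 9]. Elementwise product with the kernel and sum: 0·-1 + 6·-1 + 14·1 + 4·1 + 9·2.

30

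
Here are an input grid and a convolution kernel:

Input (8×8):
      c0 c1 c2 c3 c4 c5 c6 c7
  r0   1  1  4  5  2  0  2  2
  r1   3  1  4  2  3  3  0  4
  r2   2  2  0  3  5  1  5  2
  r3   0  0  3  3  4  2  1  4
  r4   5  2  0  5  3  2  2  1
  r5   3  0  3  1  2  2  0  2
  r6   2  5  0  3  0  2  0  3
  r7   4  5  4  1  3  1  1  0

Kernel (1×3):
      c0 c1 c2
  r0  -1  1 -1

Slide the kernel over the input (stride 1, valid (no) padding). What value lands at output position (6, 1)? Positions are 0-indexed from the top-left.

The receptive field on the input at this output position is [5 0 3]. Elementwise product with the kernel and sum: 5·-1 + 0·1 + 3·-1.

-8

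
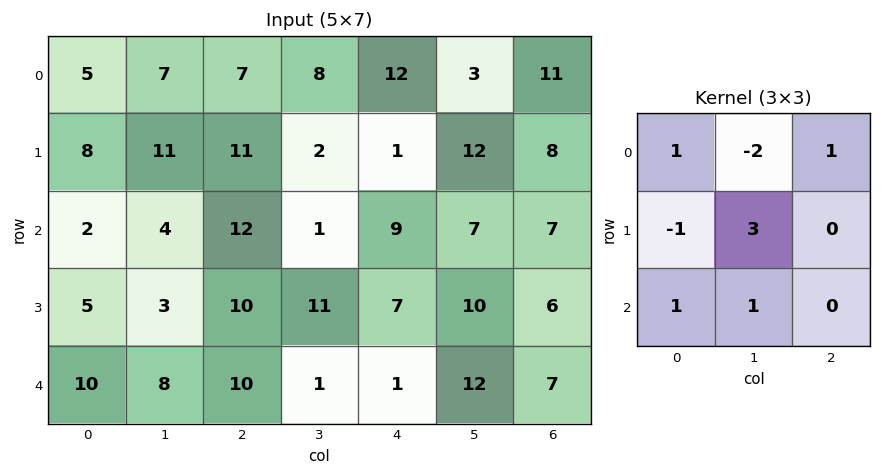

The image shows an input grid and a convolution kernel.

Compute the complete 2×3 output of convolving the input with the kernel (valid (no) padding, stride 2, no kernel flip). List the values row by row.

Output[0,0]: The receptive field on the input at this output position is [5 7 7 / 8 11 11 / 2 4 12]. Elementwise product with the kernel and sum: 5·1 + 7·-2 + 7·1 + 8·-1 + 11·3 + 2·1 + 4·1.

29 11 68
28 53 38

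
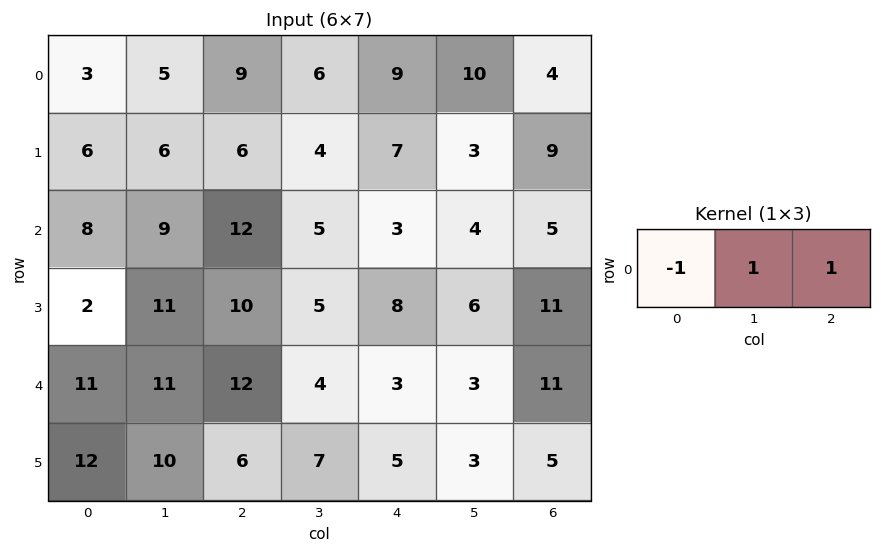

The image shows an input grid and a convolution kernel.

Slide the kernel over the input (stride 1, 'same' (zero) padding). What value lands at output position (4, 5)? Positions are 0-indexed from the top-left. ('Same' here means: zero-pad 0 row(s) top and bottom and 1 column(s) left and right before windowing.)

The receptive field on the zero-padded input at this output position is [3 3 11]. Elementwise product with the kernel and sum: 3·-1 + 3·1 + 11·1.

11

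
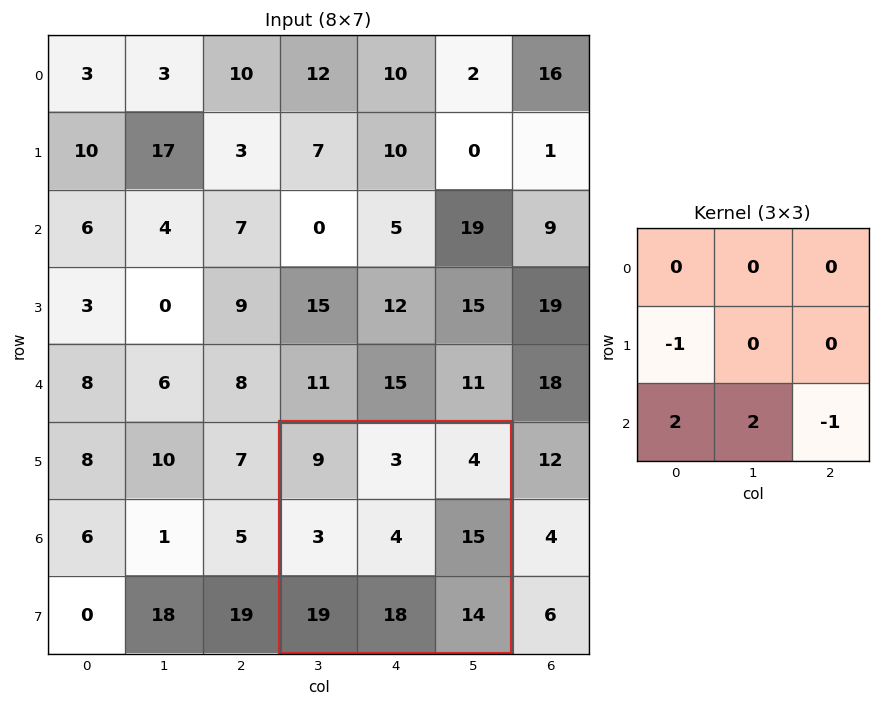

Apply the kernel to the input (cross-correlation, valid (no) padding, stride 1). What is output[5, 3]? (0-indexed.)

57

The receptive field on the input at this output position is [9 3 4 / 3 4 15 / 19 18 14]. Elementwise product with the kernel and sum: 3·-1 + 19·2 + 18·2 + 14·-1.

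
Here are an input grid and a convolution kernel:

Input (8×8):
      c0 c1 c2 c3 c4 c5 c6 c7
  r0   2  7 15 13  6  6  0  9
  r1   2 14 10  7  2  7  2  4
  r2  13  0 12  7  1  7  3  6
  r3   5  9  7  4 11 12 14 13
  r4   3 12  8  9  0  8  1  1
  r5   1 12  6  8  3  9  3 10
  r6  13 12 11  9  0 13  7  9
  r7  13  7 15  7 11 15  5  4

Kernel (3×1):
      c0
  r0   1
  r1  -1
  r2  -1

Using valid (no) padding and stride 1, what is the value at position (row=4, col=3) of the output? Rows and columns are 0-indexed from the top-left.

The receptive field on the input at this output position is [9 / 8 / 9]. Elementwise product with the kernel and sum: 9·1 + 8·-1 + 9·-1.

-8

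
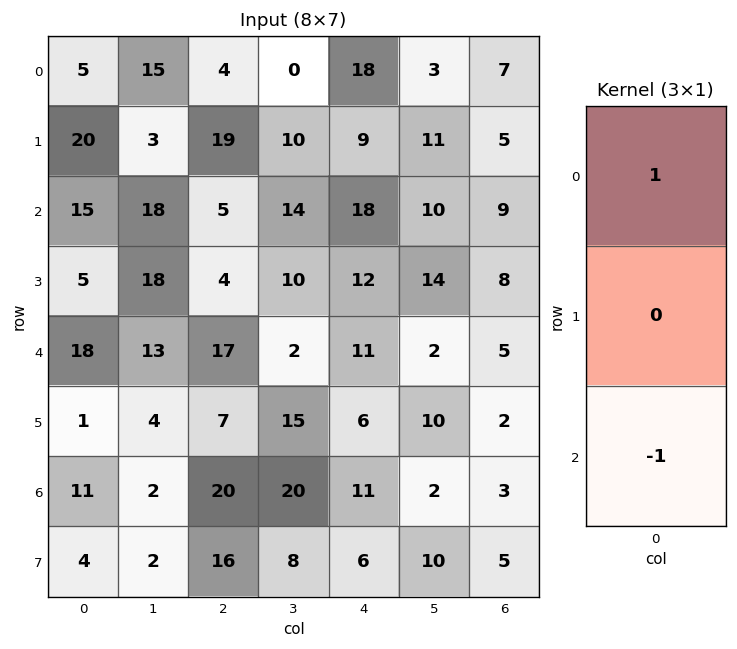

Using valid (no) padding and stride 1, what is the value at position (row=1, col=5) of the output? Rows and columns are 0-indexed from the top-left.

The receptive field on the input at this output position is [11 / 10 / 14]. Elementwise product with the kernel and sum: 11·1 + 14·-1.

-3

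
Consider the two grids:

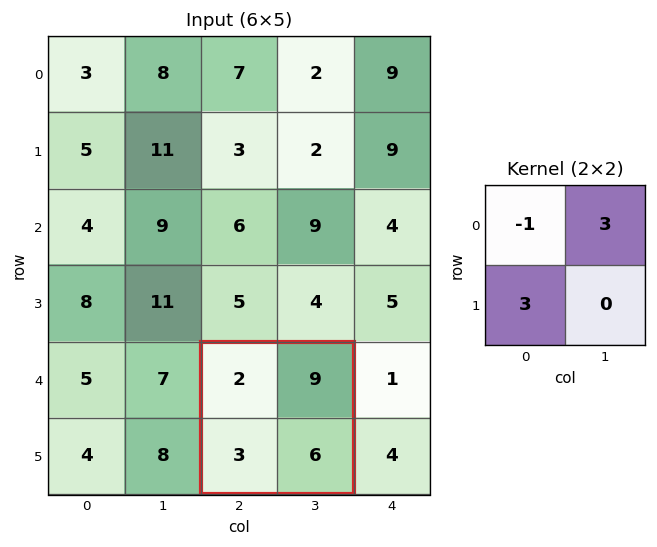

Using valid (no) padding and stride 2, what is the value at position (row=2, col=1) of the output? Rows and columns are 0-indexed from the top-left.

34

The receptive field on the input at this output position is [2 9 / 3 6]. Elementwise product with the kernel and sum: 2·-1 + 9·3 + 3·3.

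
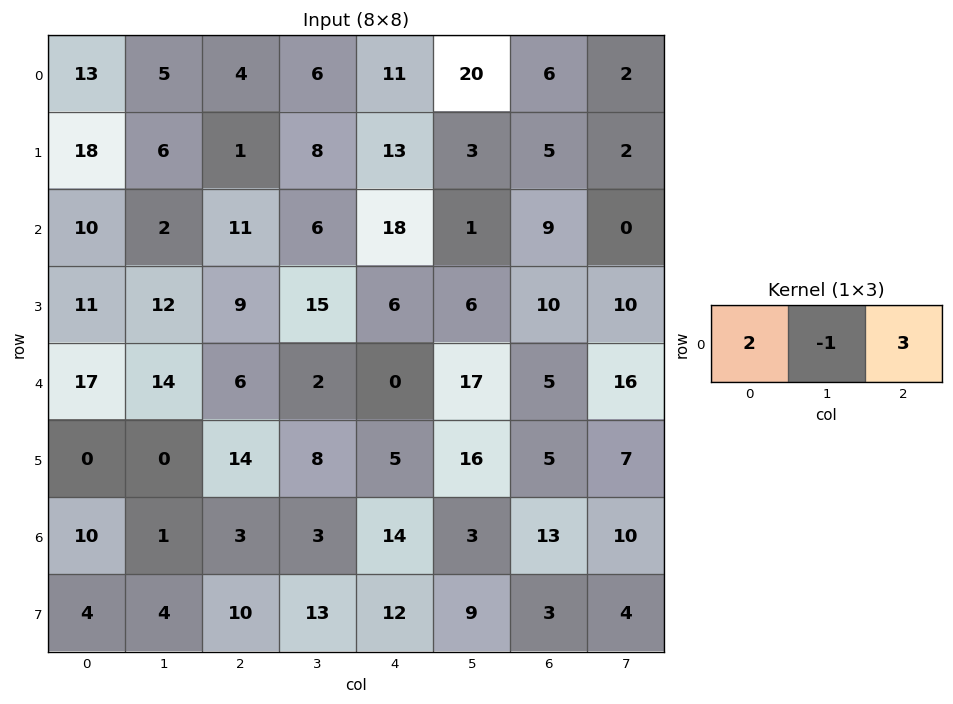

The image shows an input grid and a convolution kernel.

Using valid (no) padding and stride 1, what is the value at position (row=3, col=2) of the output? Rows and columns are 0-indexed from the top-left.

21

The receptive field on the input at this output position is [9 15 6]. Elementwise product with the kernel and sum: 9·2 + 15·-1 + 6·3.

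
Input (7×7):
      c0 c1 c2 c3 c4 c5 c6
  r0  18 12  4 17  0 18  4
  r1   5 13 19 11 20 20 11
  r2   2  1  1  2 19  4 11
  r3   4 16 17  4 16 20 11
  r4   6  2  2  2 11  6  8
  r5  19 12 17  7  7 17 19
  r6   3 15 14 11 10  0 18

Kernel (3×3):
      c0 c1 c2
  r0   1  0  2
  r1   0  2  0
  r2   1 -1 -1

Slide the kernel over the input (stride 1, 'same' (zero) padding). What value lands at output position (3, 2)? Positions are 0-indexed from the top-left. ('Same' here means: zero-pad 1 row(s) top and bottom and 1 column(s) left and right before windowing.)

The receptive field on the zero-padded input at this output position is [1 1 2 / 16 17 4 / 2 2 2]. Elementwise product with the kernel and sum: 1·1 + 2·2 + 17·2 + 2·1 + 2·-1 + 2·-1.

37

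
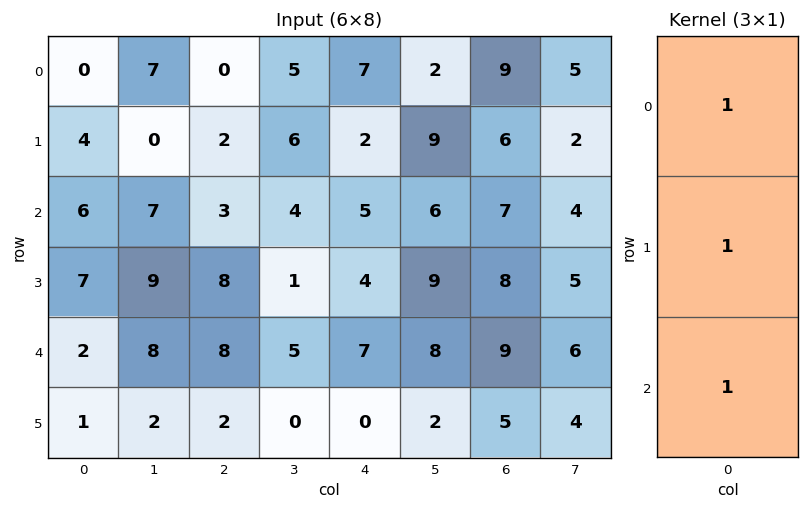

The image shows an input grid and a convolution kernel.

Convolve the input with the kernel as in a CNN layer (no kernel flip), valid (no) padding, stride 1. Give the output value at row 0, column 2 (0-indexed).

The receptive field on the input at this output position is [0 / 2 / 3]. Elementwise product with the kernel and sum: 0·1 + 2·1 + 3·1.

5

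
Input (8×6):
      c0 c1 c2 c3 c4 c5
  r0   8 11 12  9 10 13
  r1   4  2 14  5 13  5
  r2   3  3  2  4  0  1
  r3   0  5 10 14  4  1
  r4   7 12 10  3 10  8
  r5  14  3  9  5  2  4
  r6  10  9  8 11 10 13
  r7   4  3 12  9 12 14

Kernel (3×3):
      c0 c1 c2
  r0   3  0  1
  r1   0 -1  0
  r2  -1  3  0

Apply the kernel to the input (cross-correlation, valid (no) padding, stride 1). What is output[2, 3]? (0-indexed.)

36

The receptive field on the input at this output position is [4 0 1 / 14 4 1 / 3 10 8]. Elementwise product with the kernel and sum: 4·3 + 1·1 + 4·-1 + 3·-1 + 10·3.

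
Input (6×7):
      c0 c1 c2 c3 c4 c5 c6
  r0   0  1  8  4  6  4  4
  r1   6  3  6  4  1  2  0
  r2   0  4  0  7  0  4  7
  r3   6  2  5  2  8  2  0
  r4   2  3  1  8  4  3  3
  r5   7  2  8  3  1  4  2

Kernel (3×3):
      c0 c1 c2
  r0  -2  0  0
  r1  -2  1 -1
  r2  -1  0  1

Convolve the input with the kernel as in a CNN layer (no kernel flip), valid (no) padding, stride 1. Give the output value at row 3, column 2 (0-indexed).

The receptive field on the input at this output position is [5 2 8 / 1 8 4 / 8 3 1]. Elementwise product with the kernel and sum: 5·-2 + 1·-2 + 8·1 + 4·-1 + 8·-1 + 1·1.

-15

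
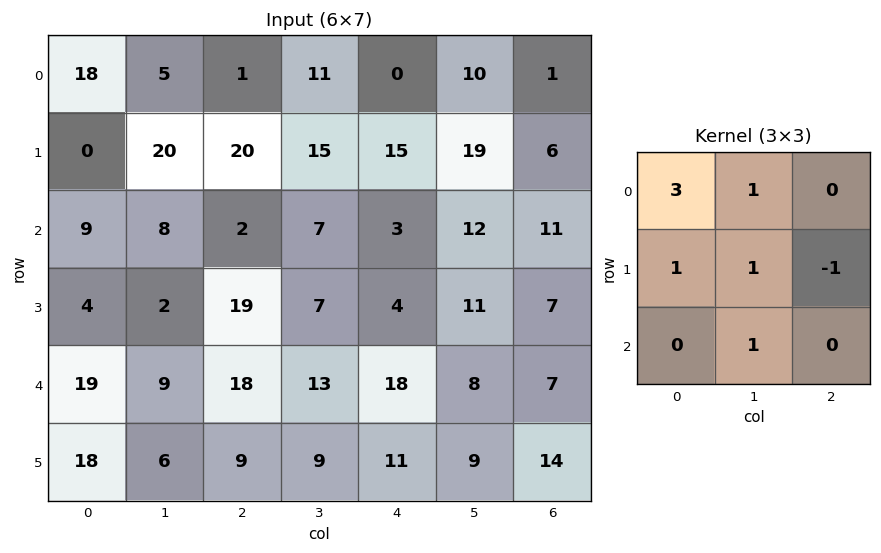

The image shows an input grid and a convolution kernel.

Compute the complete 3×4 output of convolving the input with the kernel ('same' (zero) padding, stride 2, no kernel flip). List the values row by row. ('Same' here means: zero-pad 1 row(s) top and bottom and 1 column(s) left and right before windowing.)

13 15 16 17
5 102 62 93
32 48 59 69

Output[0,0]: The receptive field on the zero-padded input at this output position is [0 0 0 / 0 18 5 / 0 0 20]. Elementwise product with the kernel and sum: 0·3 + 0·1 + 0·1 + 18·1 + 5·-1 + 0·1.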